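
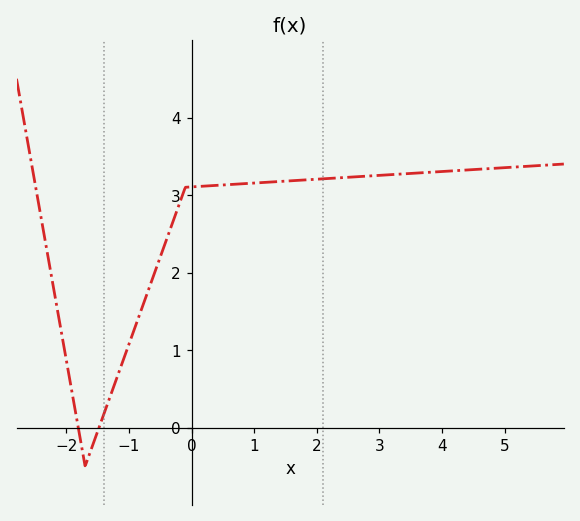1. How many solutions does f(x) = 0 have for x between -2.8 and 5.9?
2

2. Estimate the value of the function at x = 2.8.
3.2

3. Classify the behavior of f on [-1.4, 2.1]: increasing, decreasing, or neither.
increasing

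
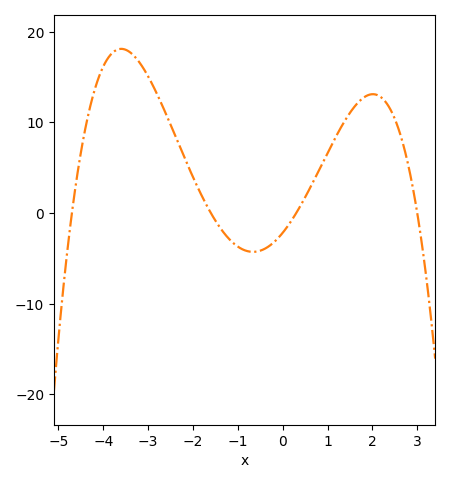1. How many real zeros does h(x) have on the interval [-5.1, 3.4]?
4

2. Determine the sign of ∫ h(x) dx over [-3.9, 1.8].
positive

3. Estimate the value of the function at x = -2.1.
5.09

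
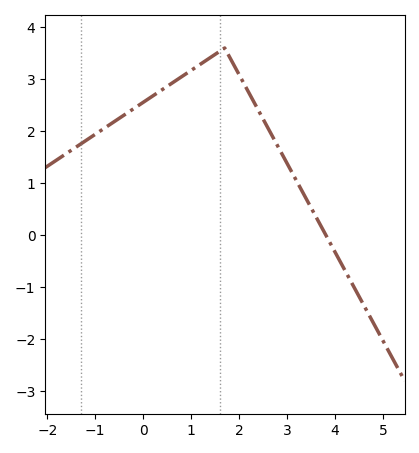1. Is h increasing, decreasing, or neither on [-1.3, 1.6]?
increasing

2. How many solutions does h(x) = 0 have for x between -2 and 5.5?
1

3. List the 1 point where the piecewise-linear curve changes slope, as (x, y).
(1.7, 3.6)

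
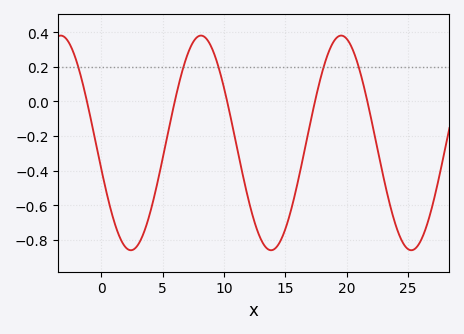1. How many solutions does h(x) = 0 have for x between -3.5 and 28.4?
5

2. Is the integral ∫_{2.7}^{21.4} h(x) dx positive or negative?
negative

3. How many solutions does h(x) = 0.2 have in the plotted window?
5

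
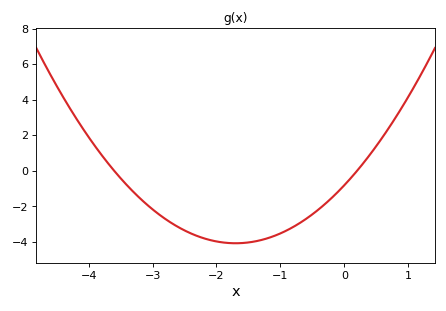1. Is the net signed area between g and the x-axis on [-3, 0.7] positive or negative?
negative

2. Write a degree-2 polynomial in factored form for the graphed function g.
y = 1.13(x + 3.6)(x - 0.2)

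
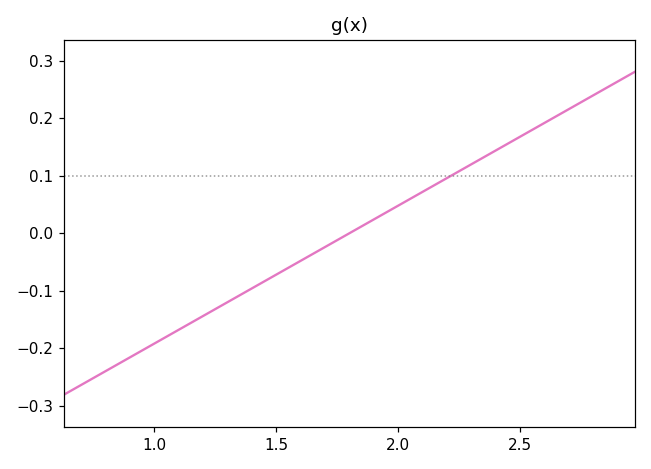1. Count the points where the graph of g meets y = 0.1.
1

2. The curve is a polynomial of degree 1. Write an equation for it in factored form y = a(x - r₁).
y = 0.24(x - 1.8)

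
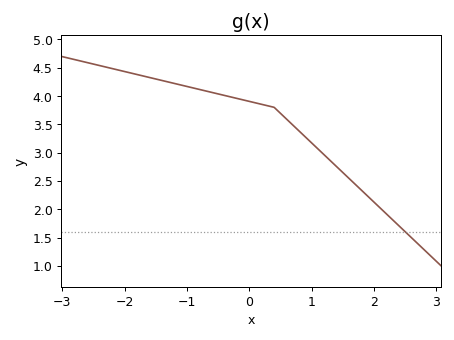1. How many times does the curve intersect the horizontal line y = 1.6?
1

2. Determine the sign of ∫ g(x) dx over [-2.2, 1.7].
positive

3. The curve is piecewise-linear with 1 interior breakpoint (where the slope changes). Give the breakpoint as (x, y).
(0.4, 3.8)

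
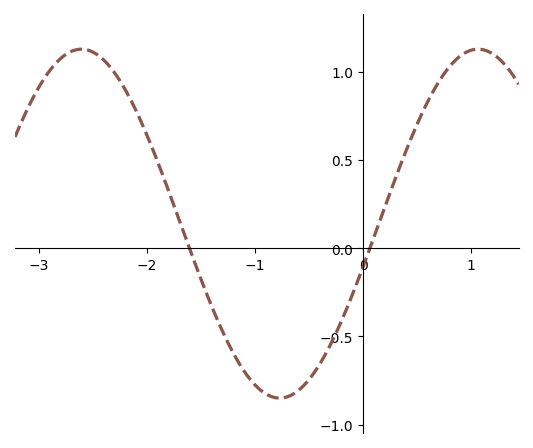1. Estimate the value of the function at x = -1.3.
-0.45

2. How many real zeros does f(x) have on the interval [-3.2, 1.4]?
2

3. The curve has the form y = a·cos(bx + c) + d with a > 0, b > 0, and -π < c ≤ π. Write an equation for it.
y = 0.99cos(1.7x - 1.8) + 0.14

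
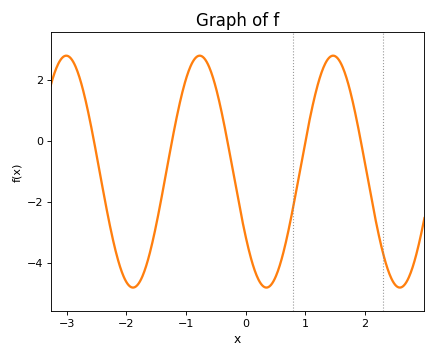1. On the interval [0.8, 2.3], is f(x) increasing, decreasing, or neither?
neither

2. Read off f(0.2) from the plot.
-4.4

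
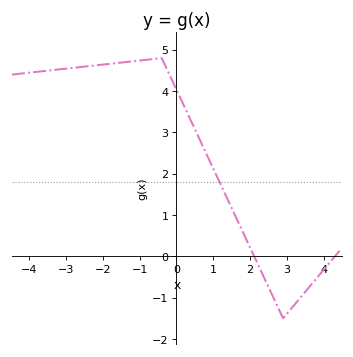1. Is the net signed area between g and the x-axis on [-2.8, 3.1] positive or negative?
positive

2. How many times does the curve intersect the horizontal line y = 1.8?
1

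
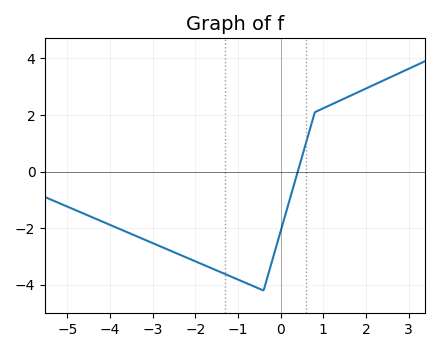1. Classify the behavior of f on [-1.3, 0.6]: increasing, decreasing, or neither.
neither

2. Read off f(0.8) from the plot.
2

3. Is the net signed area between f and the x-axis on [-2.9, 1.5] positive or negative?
negative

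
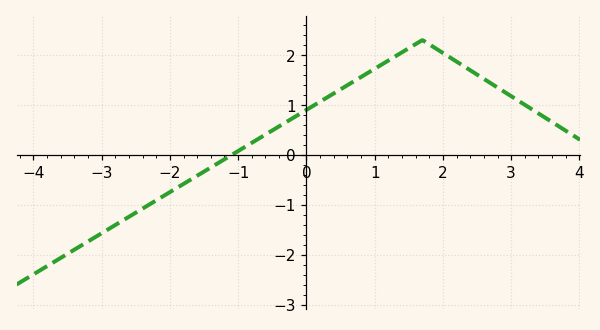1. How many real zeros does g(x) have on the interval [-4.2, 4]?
1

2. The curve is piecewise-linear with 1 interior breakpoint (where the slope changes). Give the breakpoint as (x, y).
(1.7, 2.3)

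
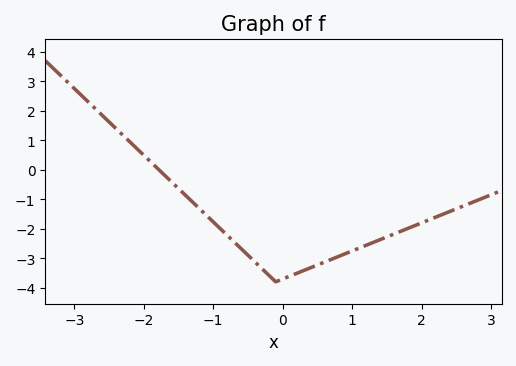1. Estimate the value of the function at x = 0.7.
-3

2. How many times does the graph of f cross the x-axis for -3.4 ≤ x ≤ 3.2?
1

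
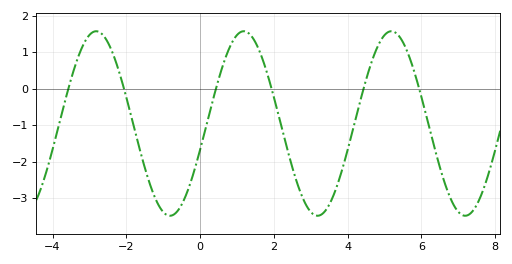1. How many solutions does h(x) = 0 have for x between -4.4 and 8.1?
6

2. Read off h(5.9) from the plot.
0.2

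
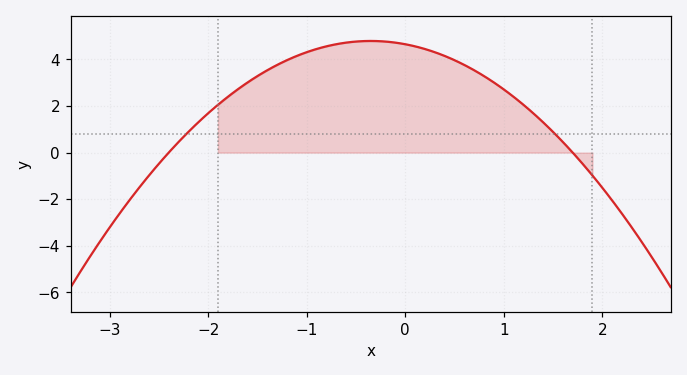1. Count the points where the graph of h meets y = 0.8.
2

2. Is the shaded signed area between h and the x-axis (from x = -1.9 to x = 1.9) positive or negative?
positive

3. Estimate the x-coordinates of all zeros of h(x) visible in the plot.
-2.4, 1.7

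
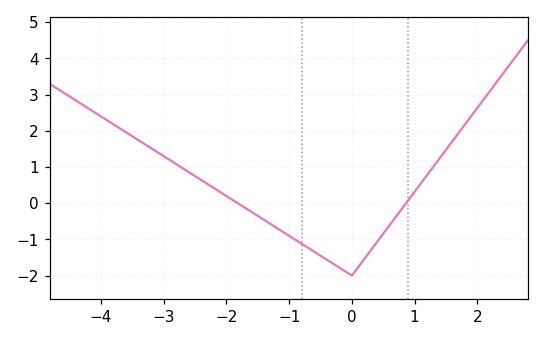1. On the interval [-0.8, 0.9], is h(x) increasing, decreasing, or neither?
neither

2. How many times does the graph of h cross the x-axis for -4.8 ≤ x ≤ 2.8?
2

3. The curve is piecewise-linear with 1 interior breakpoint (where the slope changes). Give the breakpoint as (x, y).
(0, -2)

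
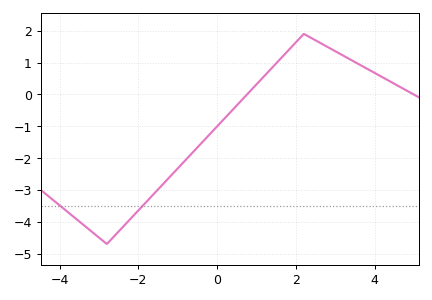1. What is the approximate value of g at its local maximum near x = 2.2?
1.9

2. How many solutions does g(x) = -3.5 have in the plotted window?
2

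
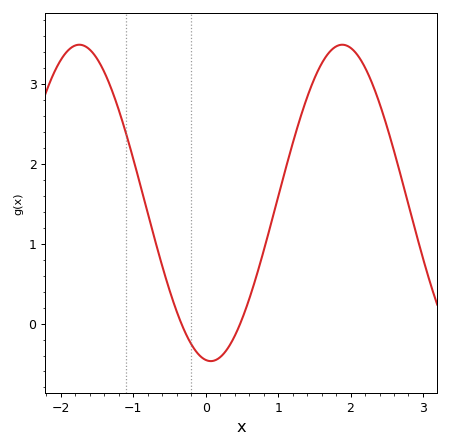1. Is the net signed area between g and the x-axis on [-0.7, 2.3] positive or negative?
positive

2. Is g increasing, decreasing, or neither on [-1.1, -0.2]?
decreasing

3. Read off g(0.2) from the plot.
-0.4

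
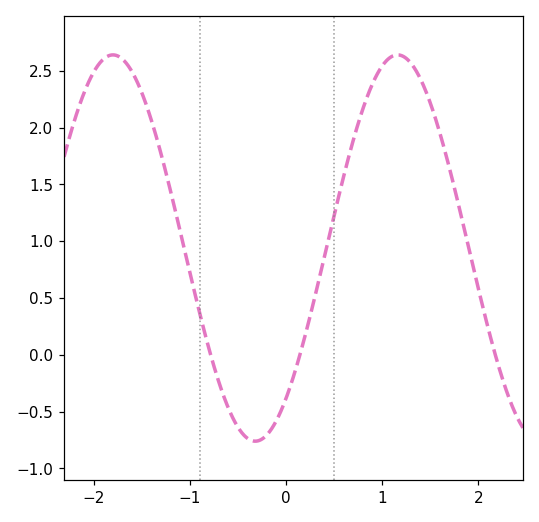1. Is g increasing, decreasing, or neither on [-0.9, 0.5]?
neither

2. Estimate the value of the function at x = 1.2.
2.63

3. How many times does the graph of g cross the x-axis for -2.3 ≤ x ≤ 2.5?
3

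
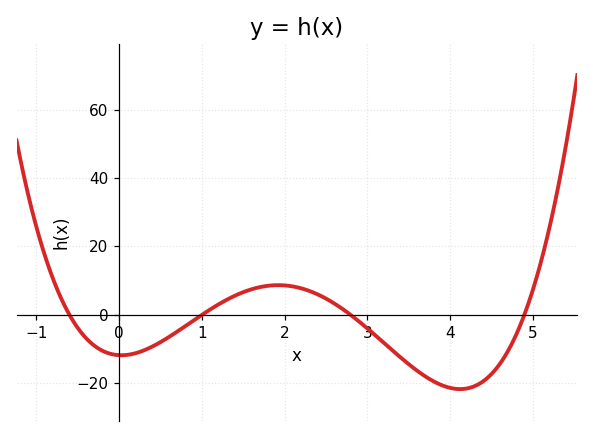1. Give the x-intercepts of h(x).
-0.6, 1, 2.8, 4.9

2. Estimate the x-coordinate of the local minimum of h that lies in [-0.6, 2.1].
0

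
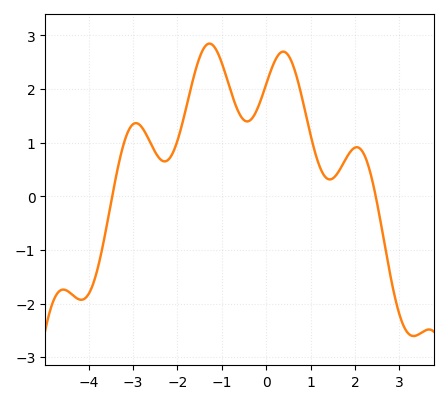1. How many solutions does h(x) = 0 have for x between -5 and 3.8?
2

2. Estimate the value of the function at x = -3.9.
-1.6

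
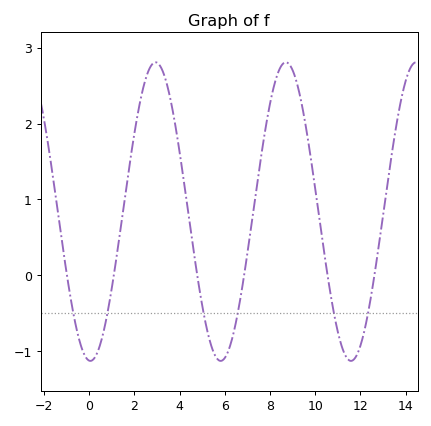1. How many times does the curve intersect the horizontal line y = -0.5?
6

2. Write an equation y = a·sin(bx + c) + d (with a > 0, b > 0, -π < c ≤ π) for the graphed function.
y = 1.97sin(1.09x - 1.63) + 0.84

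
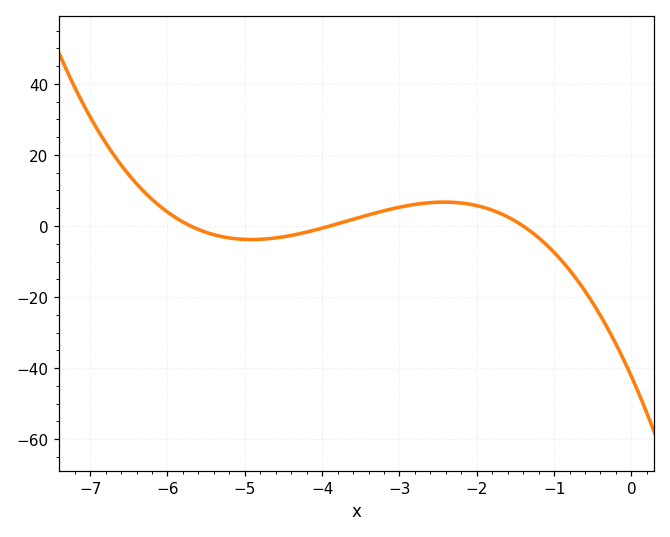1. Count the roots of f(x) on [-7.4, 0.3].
3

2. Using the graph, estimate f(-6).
3.94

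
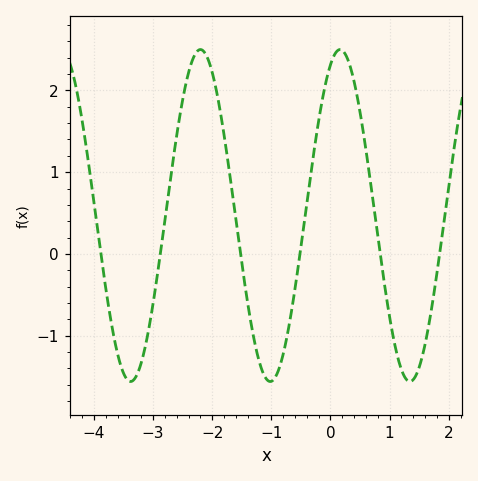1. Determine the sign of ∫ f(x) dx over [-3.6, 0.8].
positive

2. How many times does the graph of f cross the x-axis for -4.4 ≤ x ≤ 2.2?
6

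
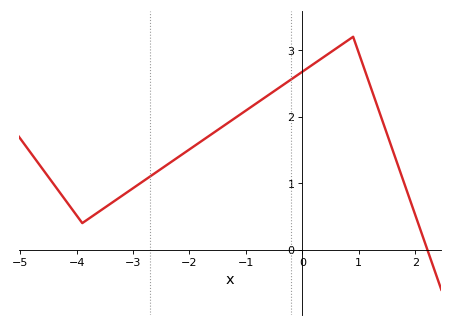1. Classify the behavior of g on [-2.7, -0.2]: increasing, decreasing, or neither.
increasing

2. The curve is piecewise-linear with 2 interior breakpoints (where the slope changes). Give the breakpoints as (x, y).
(-3.9, 0.4); (0.9, 3.2)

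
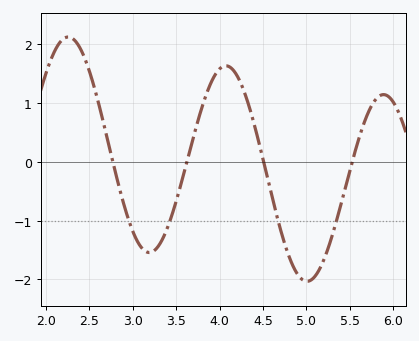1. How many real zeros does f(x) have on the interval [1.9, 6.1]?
4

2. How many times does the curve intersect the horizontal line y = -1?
4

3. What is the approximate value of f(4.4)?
0.634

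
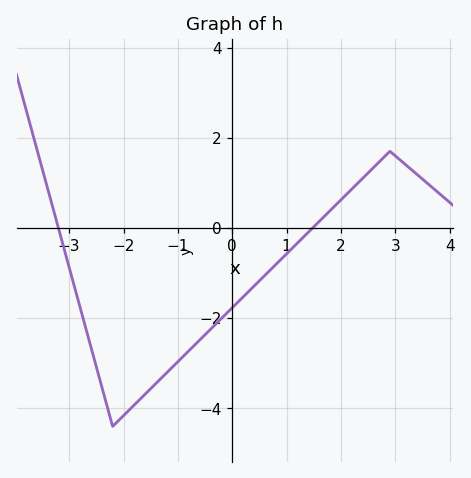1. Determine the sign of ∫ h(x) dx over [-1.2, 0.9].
negative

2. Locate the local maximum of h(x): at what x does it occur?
2.9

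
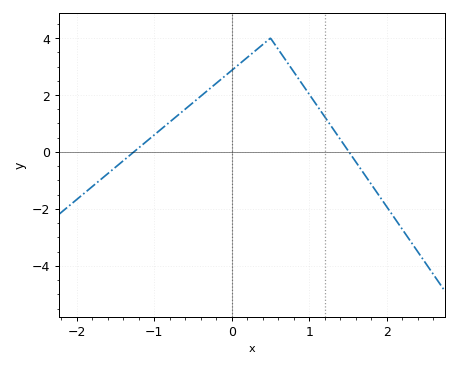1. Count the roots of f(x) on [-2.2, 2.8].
2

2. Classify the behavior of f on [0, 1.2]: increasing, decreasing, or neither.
neither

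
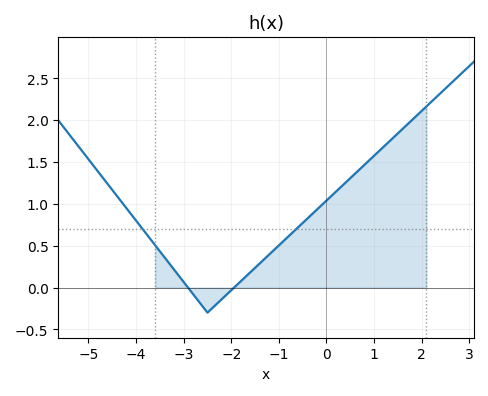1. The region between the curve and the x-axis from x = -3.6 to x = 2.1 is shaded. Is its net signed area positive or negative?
positive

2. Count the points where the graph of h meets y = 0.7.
2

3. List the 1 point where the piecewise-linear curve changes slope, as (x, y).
(-2.5, -0.3)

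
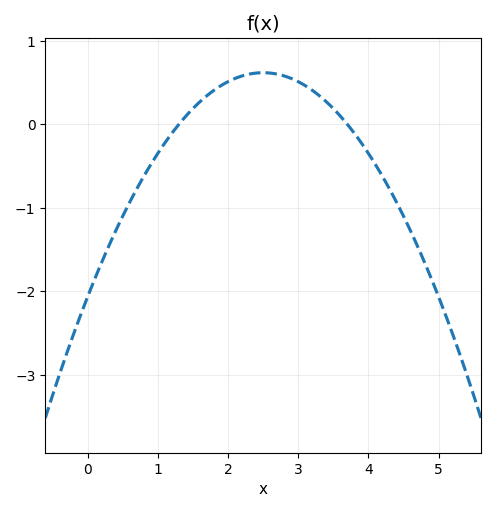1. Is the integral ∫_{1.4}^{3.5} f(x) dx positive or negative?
positive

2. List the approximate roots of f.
1.3, 3.7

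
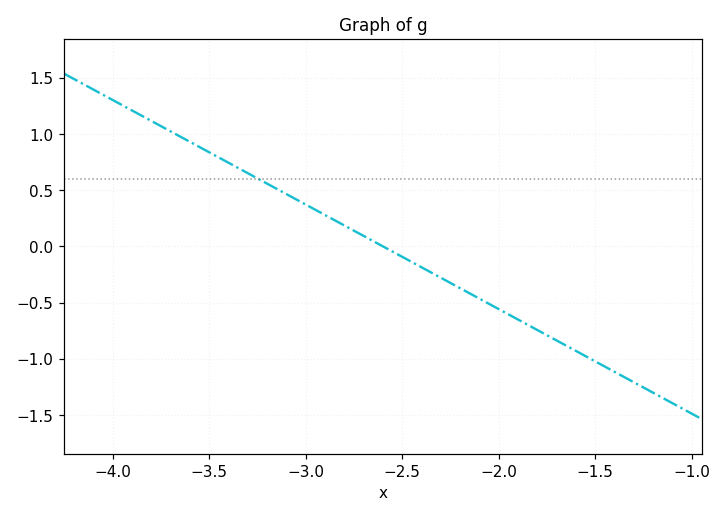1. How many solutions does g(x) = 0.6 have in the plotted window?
1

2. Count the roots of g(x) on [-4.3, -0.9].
1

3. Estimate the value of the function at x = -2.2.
-0.35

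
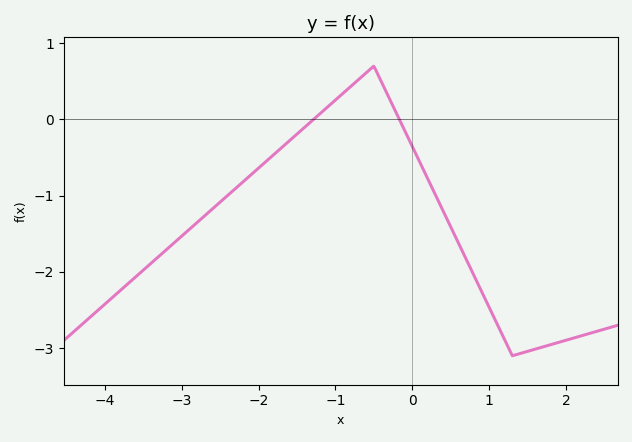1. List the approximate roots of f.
-1.3, -0.2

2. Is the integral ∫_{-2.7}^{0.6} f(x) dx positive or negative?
negative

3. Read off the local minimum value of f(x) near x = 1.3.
-3.1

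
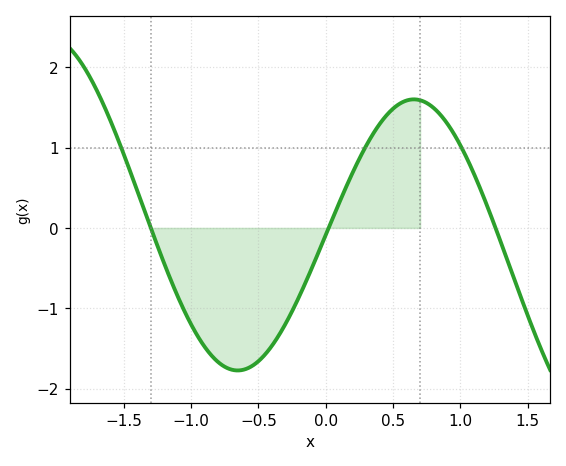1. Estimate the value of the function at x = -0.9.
-1.48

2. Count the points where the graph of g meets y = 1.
3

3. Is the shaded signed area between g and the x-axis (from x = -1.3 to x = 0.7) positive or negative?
negative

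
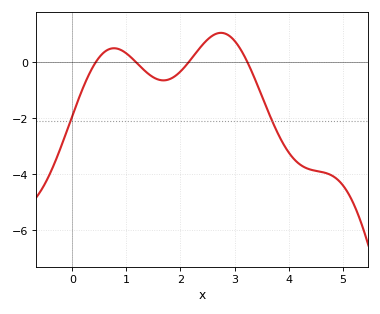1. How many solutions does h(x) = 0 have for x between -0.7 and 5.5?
4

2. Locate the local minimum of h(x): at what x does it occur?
1.7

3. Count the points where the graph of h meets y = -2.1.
2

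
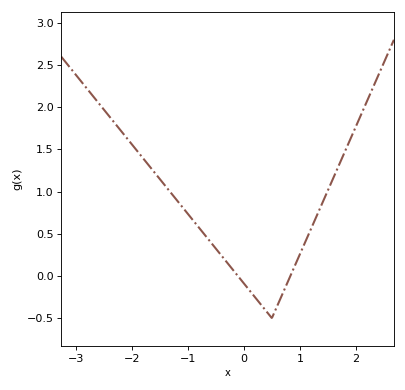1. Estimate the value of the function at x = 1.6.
1.15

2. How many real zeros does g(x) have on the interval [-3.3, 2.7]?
2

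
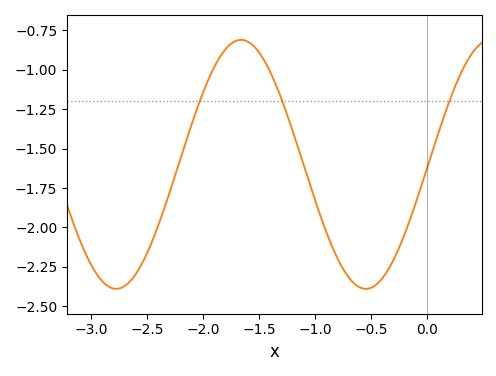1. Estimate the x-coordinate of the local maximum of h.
-1.66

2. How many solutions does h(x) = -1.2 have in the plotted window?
3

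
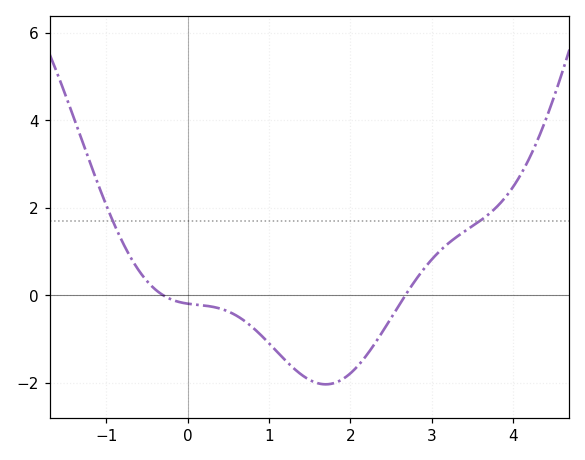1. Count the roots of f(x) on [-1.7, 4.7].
2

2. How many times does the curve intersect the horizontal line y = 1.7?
2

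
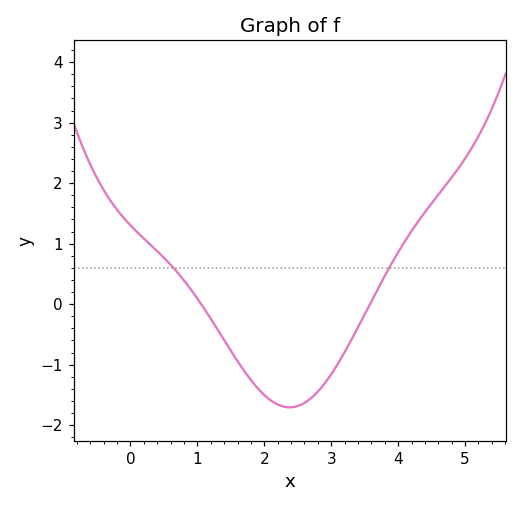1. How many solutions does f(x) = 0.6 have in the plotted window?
2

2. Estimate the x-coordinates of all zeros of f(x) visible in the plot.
1.1, 3.6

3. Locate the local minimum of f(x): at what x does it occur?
2.4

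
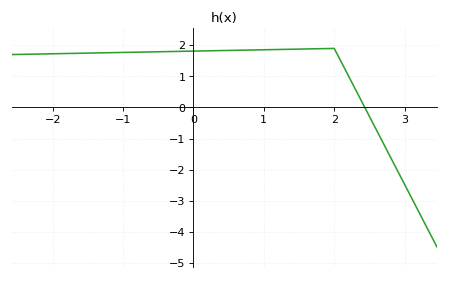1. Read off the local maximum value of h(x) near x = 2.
1.9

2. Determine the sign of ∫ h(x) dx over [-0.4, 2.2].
positive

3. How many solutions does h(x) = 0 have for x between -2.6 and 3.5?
1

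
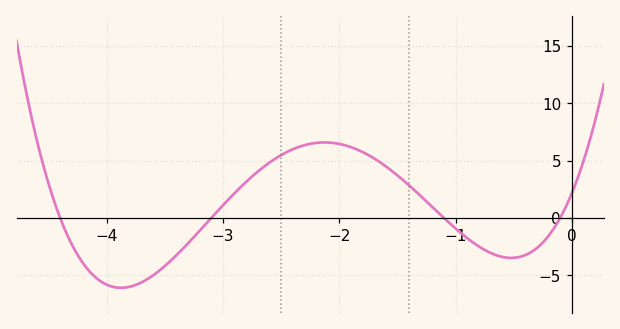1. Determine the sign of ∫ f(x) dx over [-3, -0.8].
positive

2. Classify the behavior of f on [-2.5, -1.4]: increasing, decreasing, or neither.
neither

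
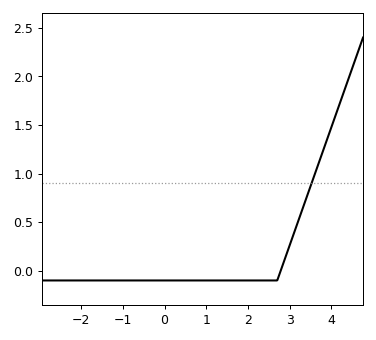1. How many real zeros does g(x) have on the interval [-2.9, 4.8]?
1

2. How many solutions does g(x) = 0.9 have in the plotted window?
1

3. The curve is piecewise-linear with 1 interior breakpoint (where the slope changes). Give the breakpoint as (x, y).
(2.7, -0.1)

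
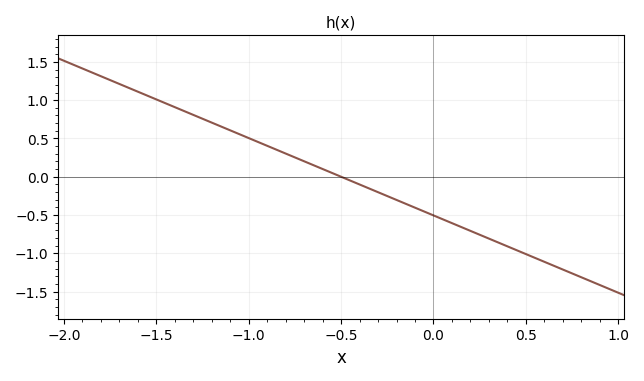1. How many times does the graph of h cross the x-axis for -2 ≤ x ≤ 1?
1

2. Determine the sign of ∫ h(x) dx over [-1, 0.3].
negative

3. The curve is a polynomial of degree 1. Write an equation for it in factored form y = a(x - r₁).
y = -1.01(x + 0.5)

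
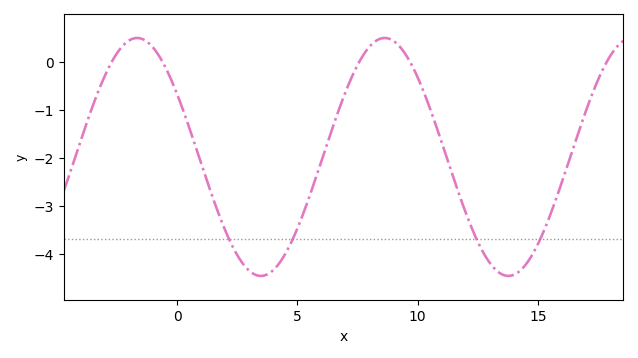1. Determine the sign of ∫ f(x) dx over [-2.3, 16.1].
negative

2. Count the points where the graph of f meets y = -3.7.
4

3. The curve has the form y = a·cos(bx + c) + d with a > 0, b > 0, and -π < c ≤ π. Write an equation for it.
y = 2.48cos(0.61x + 1.02) - 1.98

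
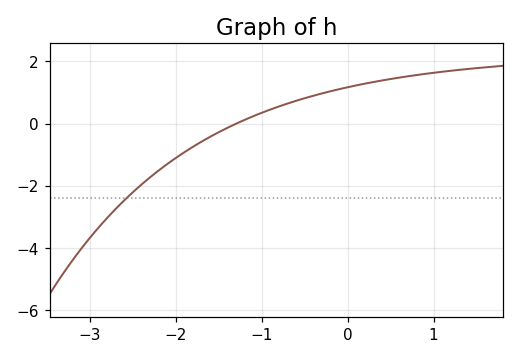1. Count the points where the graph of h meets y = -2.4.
1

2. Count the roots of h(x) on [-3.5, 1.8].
1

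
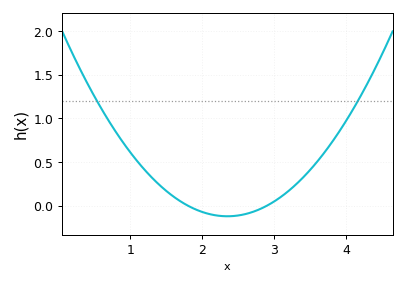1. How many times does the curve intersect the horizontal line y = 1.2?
2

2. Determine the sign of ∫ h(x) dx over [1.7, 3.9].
positive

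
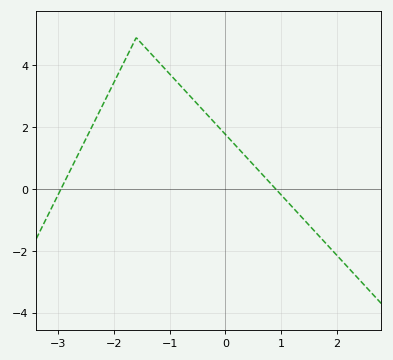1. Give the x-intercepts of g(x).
-2.95, 0.907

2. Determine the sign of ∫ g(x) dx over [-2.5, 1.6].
positive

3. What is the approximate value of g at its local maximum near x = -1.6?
4.9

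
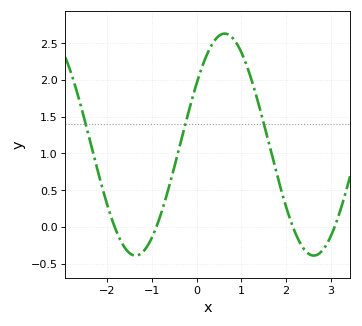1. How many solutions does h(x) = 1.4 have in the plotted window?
3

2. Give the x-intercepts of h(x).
-1.83, -0.896, 2.15, 3.08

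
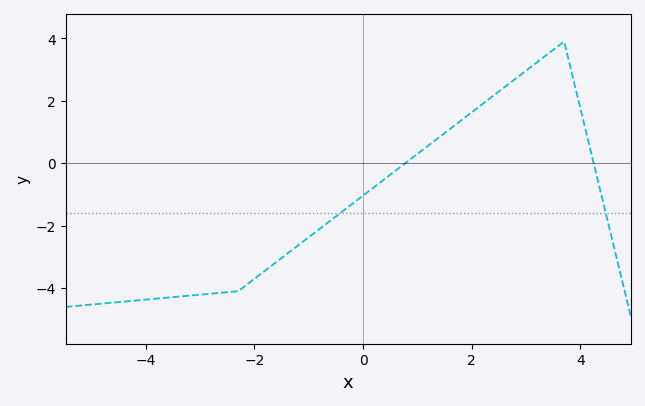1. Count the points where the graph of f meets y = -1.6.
2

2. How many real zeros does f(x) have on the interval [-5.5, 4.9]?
2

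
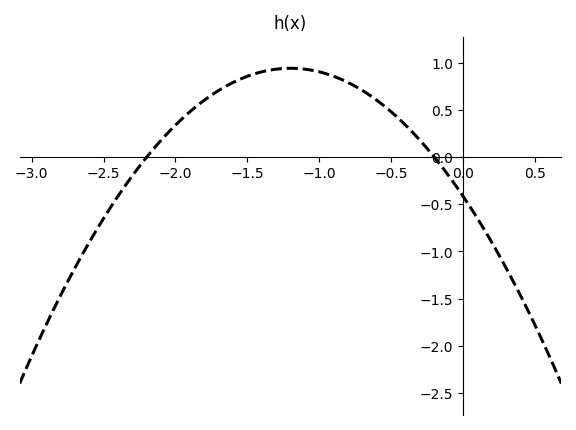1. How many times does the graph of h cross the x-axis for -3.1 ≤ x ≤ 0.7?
2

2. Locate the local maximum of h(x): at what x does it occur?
-1.2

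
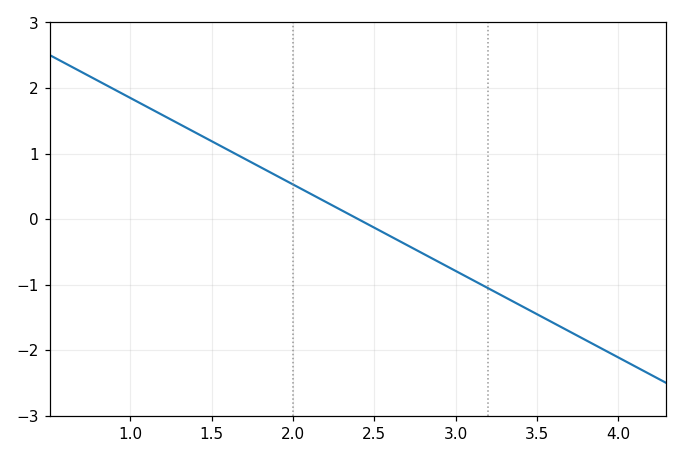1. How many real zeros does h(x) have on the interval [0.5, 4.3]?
1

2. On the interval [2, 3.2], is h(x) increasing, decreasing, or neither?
decreasing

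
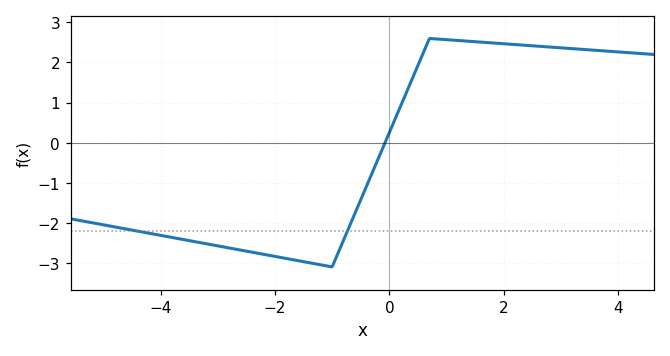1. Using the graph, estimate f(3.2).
2.3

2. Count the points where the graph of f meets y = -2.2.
2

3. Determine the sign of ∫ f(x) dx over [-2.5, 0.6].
negative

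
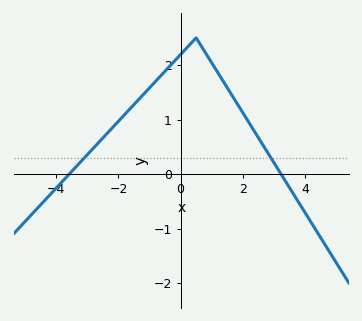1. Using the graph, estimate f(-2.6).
0.6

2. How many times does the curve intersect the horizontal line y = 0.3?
2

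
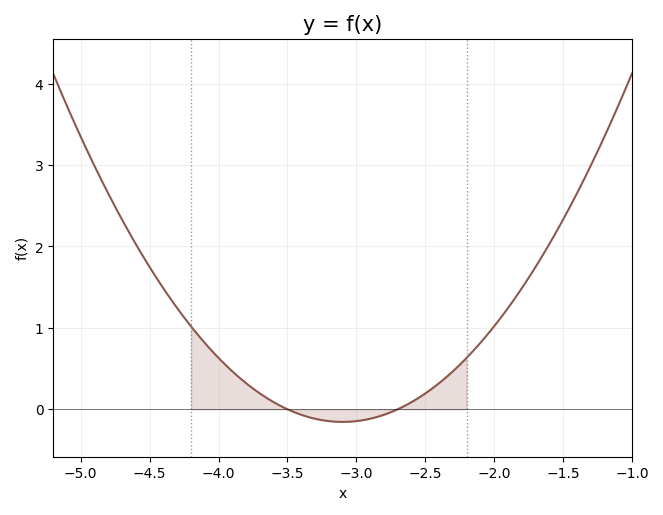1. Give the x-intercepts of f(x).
-3.5, -2.7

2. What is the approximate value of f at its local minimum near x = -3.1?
-0.155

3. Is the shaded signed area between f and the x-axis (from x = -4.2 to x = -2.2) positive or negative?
positive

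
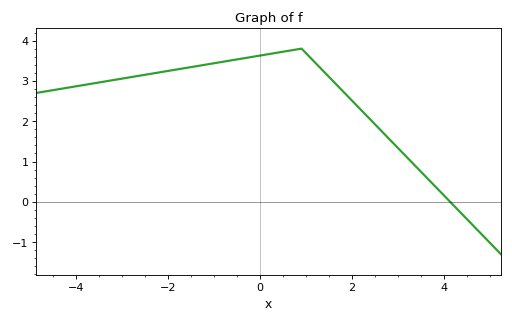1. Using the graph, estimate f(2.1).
2.4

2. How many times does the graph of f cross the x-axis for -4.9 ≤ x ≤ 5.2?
1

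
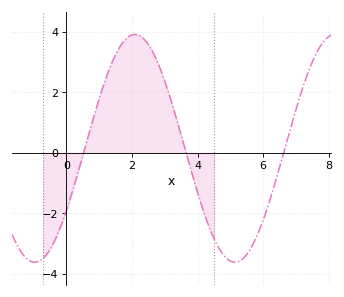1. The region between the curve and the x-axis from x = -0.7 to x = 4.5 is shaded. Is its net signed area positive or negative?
positive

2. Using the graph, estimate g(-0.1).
-2.22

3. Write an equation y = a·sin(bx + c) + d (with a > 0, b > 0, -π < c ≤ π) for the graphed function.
y = 3.76sin(1.03x - 0.58) + 0.15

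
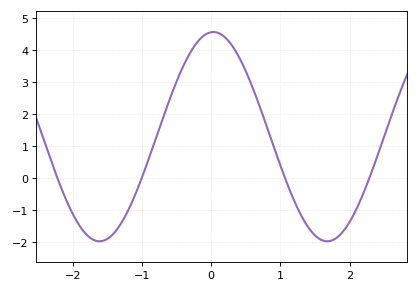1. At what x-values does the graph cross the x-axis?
-2.22, -1.01, 1.07, 2.28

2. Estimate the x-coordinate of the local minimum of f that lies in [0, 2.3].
1.68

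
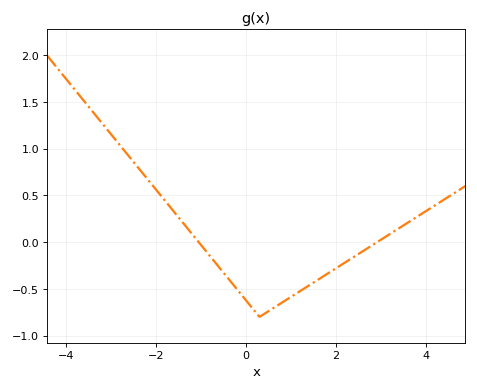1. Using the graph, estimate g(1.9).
-0.3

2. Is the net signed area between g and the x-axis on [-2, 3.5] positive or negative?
negative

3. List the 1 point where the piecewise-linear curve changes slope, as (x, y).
(0.3, -0.8)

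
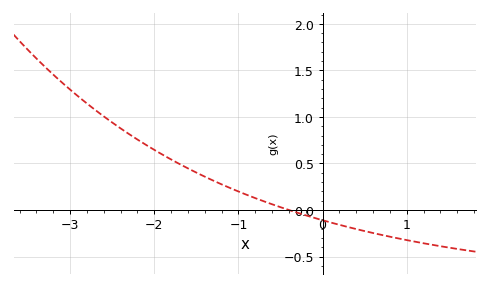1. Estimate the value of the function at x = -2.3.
0.8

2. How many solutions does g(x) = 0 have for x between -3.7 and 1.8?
1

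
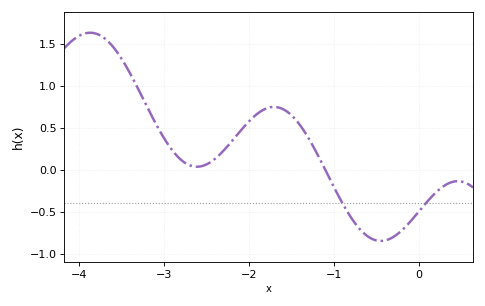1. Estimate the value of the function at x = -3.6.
1.47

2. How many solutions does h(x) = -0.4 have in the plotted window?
2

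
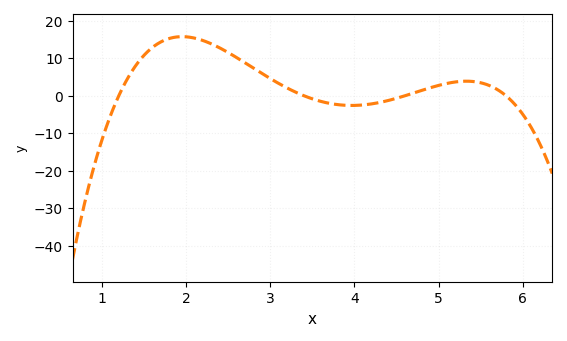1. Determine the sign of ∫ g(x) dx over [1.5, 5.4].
positive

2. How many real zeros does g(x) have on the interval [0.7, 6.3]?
4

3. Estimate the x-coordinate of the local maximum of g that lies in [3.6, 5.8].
5.3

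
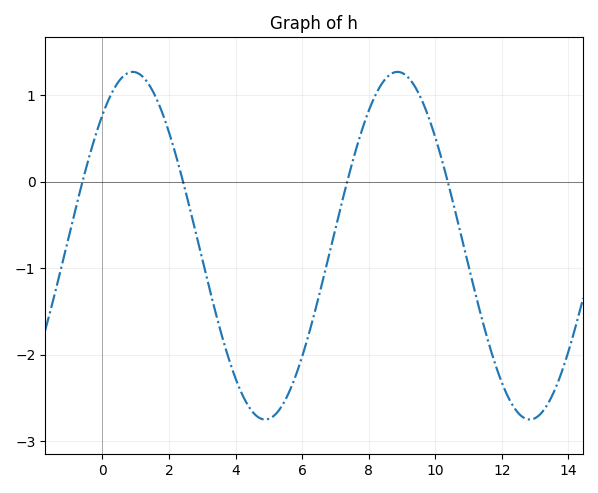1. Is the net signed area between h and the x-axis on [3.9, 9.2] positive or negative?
negative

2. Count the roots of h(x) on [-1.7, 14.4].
4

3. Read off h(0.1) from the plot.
0.9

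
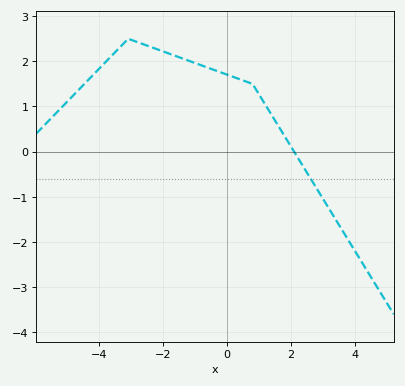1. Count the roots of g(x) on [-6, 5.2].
1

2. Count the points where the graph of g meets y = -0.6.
1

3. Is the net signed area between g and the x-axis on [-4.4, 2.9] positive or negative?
positive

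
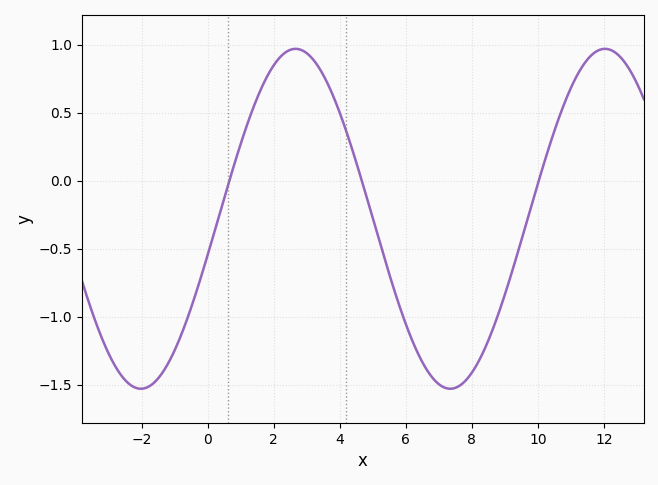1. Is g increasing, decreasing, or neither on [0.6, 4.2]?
neither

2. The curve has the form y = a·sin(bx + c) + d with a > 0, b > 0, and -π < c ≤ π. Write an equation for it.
y = 1.25sin(0.67x - 0.21) - 0.28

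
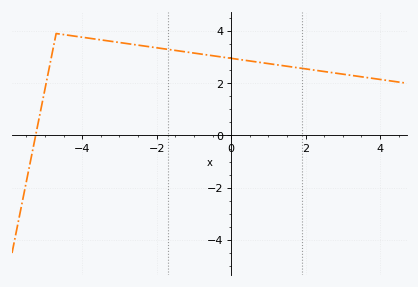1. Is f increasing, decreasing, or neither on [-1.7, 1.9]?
decreasing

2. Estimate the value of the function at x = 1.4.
2.6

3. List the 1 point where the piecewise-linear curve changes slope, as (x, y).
(-4.7, 3.9)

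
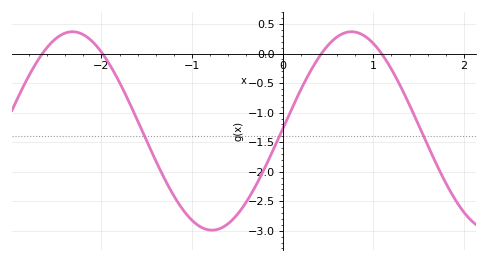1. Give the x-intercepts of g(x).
-2.65, -1.99, 0.428, 1.09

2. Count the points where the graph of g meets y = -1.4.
3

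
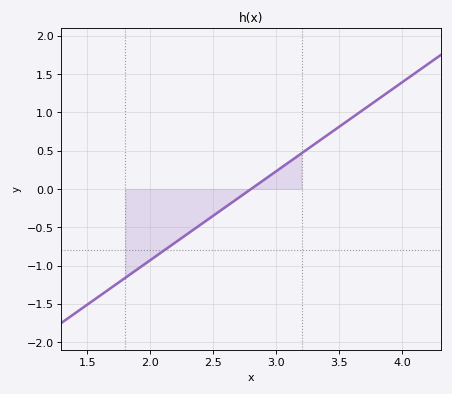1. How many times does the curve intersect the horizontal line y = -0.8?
1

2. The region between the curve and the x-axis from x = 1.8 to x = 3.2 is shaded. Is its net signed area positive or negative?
negative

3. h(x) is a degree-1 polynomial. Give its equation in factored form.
y = 1.16(x - 2.8)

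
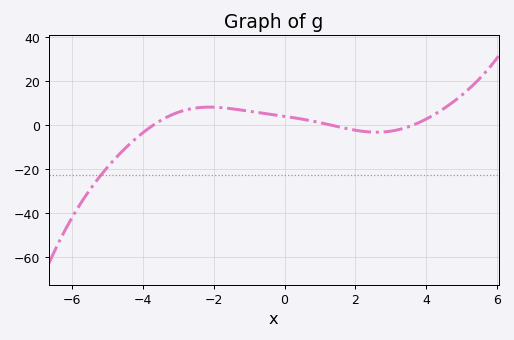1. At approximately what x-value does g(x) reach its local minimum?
2.6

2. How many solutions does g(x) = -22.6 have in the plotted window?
1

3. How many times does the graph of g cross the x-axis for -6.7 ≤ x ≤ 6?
3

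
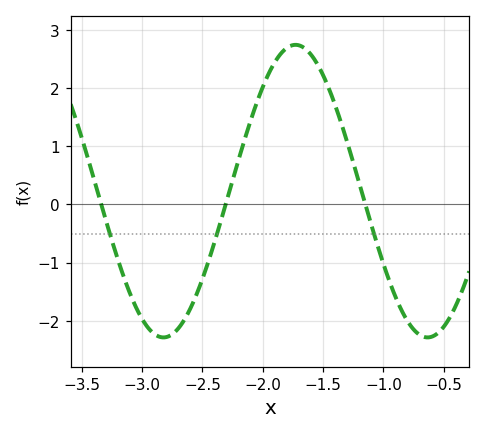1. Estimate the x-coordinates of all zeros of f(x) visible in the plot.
-3.34, -2.31, -1.15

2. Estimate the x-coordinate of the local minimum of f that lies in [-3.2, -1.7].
-2.82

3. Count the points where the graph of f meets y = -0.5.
3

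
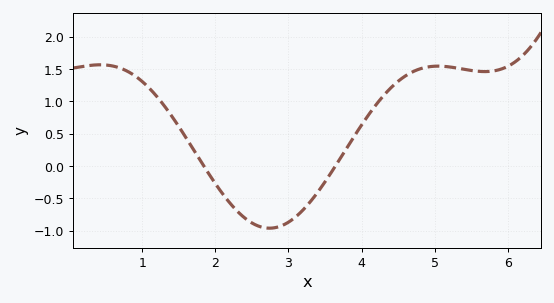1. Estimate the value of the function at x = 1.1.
1.2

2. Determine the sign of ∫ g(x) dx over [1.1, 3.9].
negative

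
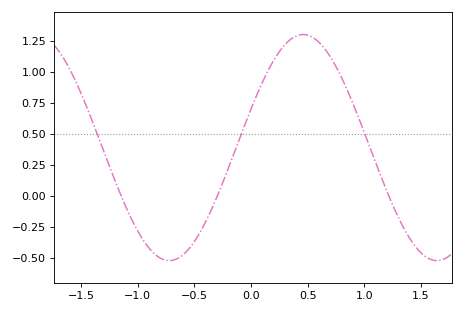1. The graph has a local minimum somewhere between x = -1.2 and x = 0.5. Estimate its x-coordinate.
-0.7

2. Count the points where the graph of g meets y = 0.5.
3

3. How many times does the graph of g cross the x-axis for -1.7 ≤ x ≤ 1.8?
3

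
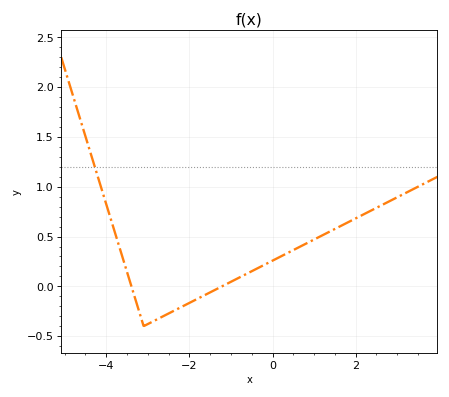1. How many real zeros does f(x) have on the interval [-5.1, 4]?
2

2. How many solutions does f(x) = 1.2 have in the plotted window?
1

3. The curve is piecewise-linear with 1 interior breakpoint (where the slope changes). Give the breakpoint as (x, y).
(-3.1, -0.4)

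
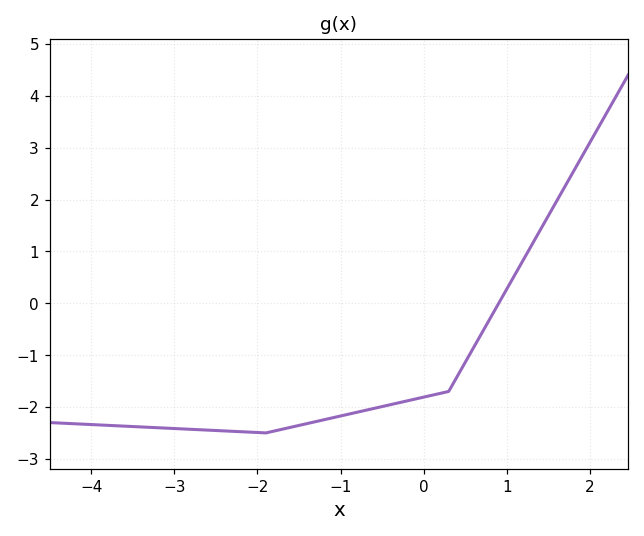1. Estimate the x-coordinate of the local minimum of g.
-1.9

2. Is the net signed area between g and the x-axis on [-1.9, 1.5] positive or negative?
negative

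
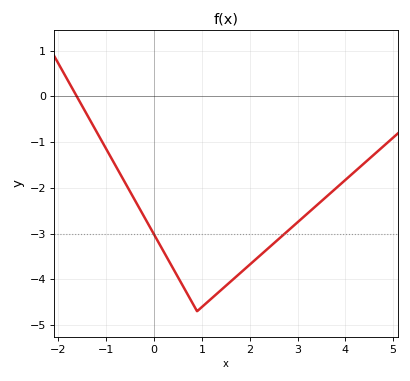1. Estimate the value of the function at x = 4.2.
-1.64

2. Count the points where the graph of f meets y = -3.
2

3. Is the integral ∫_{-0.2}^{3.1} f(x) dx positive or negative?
negative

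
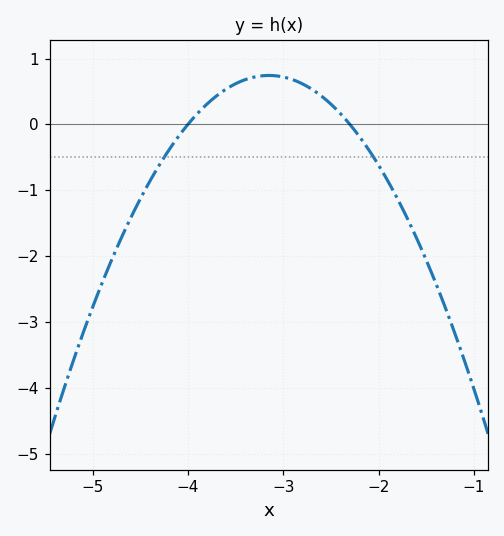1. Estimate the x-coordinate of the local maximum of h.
-3.1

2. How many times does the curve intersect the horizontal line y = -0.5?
2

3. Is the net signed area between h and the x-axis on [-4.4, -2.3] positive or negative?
positive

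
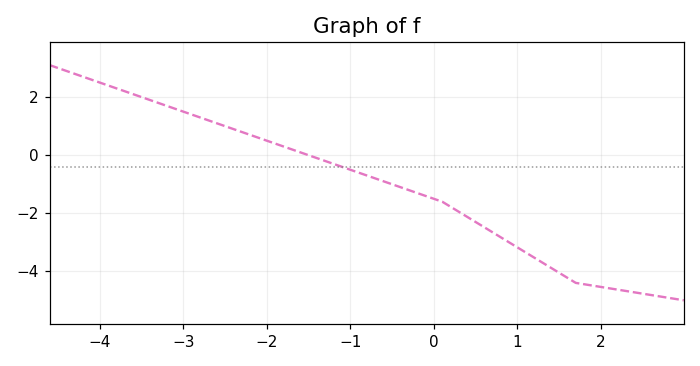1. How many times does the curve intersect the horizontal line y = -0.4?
1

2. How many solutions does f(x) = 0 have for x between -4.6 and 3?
1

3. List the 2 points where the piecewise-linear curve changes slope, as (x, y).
(0.1, -1.6); (1.7, -4.4)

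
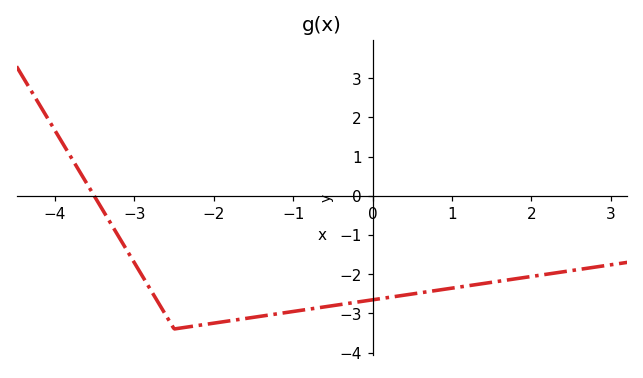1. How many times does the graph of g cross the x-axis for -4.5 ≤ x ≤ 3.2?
1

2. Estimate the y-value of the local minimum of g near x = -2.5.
-3.4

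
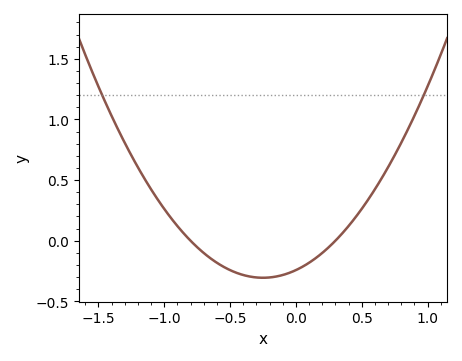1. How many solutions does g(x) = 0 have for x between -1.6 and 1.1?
2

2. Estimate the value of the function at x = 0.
-0.242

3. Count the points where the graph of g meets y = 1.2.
2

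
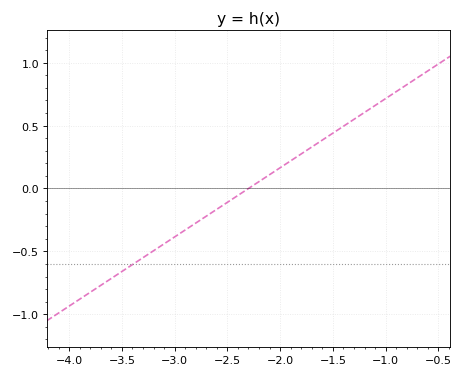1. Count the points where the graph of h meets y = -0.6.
1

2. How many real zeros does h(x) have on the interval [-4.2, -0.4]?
1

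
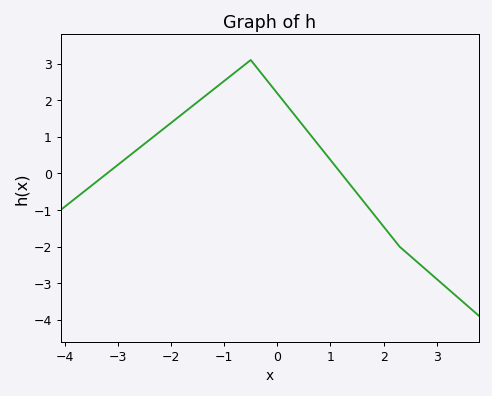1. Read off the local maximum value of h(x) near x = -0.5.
3.1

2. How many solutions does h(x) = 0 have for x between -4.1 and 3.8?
2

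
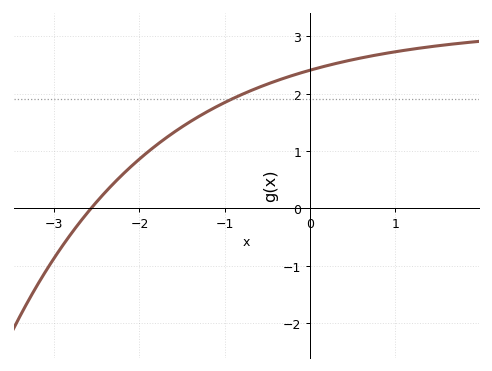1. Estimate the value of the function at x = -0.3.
2.3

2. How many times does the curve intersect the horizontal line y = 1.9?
1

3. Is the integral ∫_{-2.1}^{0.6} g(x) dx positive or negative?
positive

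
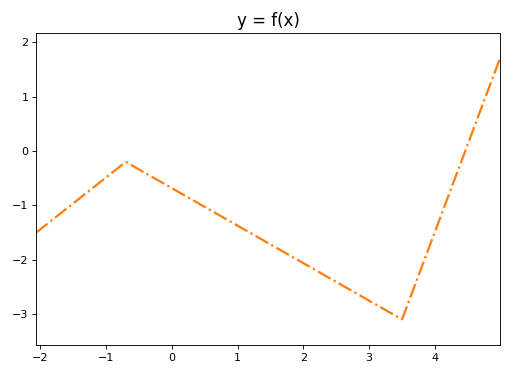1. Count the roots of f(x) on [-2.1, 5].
1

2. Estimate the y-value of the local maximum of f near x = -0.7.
-0.2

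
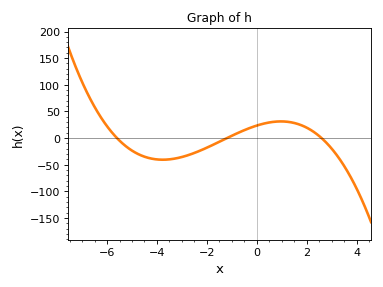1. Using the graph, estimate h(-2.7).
-30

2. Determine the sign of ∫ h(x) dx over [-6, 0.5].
negative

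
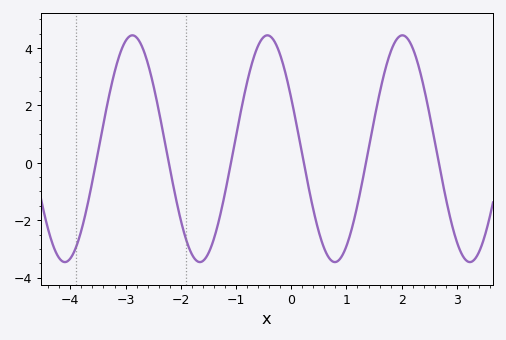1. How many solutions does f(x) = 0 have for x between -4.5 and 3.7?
6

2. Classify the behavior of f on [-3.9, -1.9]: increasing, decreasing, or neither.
neither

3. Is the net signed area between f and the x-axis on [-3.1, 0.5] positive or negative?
positive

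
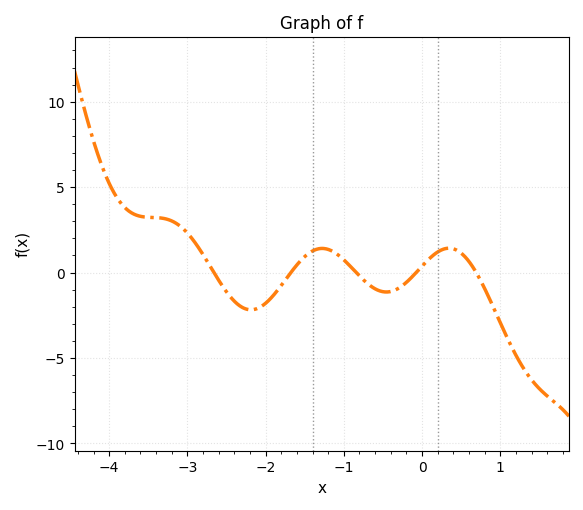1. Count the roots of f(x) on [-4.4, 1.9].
5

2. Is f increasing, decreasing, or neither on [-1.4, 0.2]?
neither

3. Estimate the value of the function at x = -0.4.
-1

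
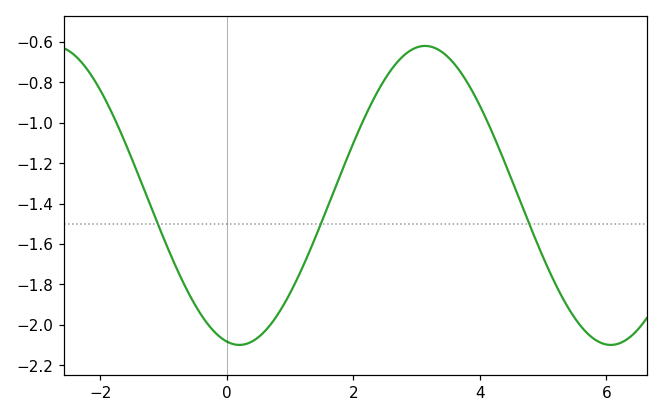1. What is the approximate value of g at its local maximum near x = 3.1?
-0.62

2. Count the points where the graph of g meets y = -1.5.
3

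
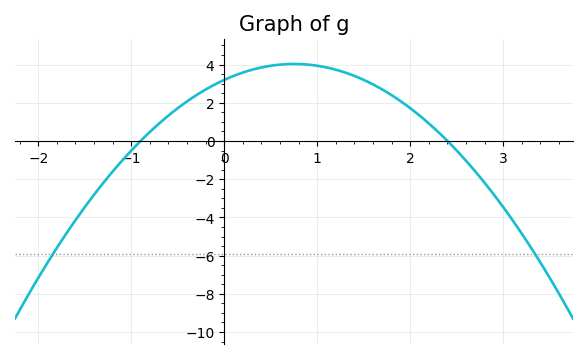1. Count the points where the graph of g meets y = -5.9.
2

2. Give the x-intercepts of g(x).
-0.9, 2.4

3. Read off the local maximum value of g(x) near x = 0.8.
4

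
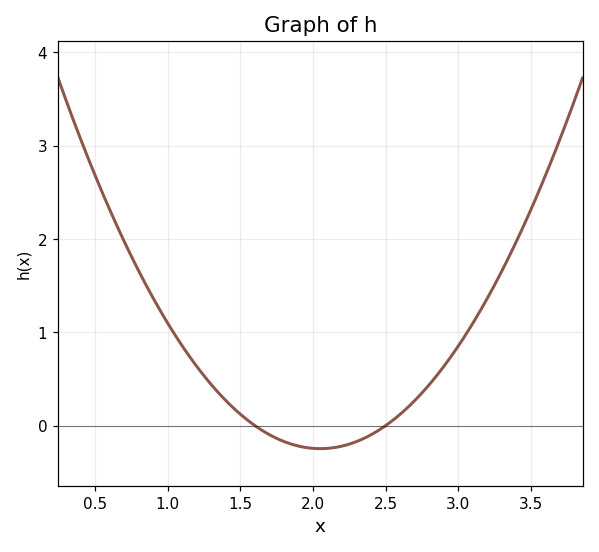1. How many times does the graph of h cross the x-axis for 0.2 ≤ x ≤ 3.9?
2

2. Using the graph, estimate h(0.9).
1.4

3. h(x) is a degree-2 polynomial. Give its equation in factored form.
y = 1.22(x - 1.6)(x - 2.5)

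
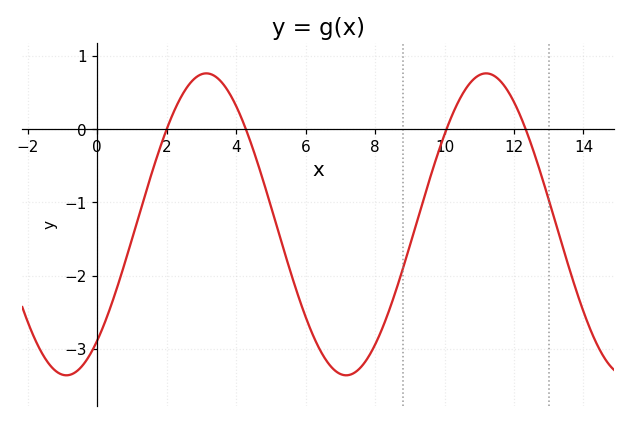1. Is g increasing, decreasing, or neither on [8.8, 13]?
neither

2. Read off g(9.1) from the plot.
-1.43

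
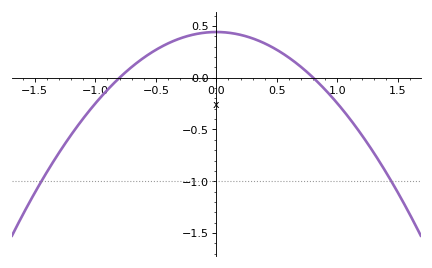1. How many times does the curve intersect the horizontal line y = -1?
2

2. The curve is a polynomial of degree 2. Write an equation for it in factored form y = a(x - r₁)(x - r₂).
y = -0.69(x + 0.8)(x - 0.8)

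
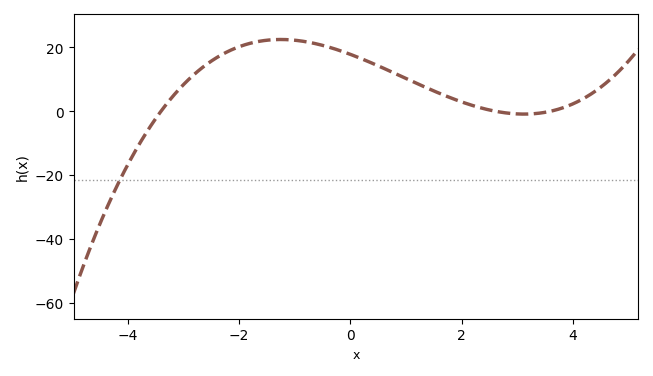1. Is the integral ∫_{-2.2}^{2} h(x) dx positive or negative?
positive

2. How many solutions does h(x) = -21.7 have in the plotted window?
1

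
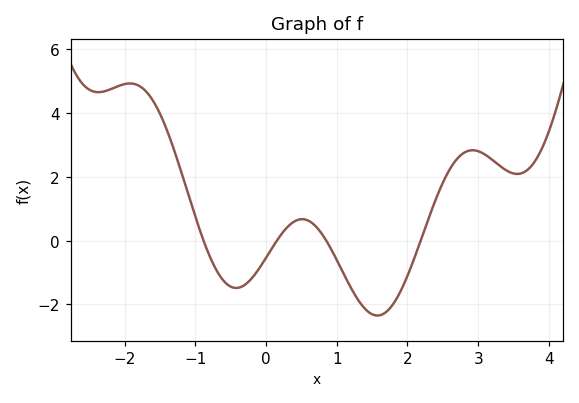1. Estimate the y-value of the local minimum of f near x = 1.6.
-2.4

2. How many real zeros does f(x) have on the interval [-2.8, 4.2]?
4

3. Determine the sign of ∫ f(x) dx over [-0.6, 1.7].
negative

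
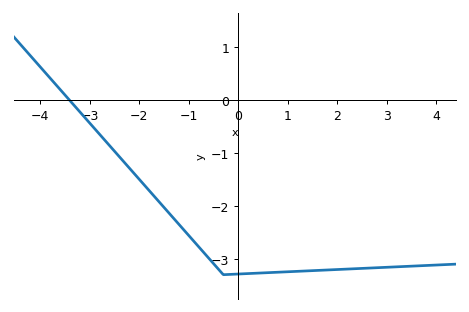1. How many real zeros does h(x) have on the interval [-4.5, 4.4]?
1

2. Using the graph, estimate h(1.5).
-3.22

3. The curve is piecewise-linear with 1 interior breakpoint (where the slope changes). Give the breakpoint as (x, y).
(-0.3, -3.3)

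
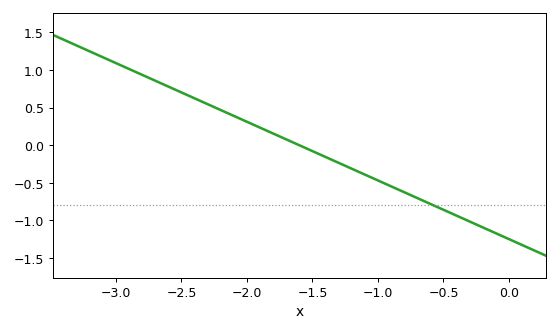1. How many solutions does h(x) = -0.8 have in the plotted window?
1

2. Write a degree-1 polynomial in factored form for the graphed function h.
y = -0.78(x + 1.6)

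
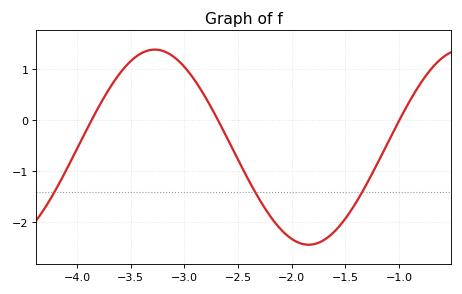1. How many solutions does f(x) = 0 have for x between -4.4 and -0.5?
3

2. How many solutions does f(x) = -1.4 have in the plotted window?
3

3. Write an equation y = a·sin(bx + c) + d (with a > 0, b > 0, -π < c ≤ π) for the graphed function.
y = 1.91sin(2.2x + 2.5) - 0.53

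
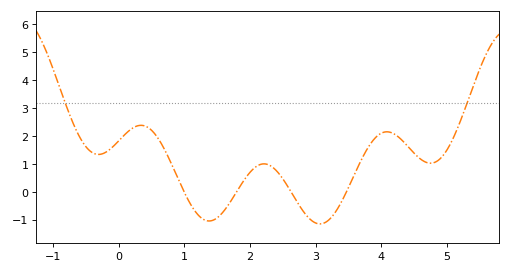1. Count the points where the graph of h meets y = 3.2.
2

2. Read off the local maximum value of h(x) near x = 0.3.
2.38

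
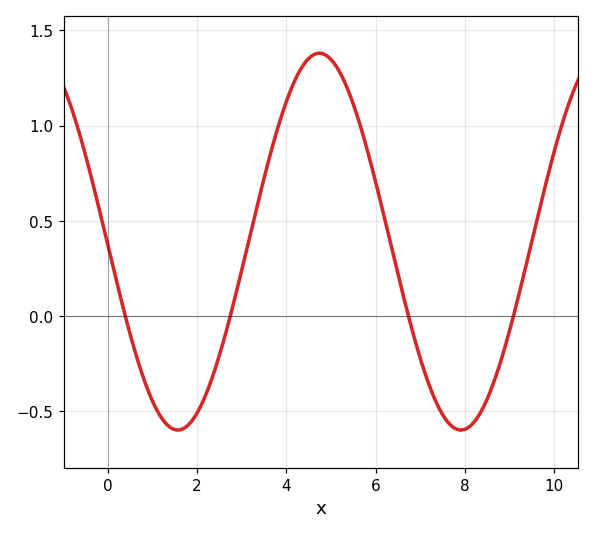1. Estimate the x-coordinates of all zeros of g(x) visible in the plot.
0.388, 2.74, 6.73, 9.09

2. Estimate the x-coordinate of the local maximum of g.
4.74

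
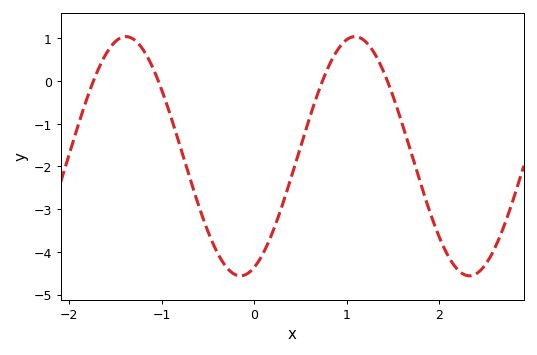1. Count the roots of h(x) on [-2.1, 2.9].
4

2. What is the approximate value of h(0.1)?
-4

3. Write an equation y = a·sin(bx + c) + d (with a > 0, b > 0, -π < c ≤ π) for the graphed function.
y = 2.8sin(2.5x - 1.2) - 1.76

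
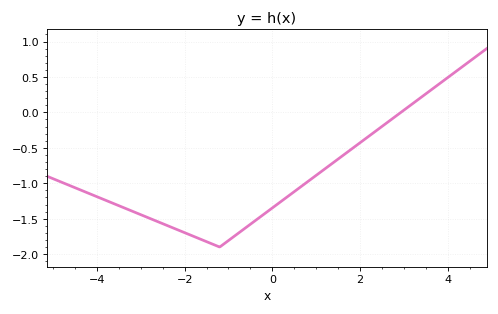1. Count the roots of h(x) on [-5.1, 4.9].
1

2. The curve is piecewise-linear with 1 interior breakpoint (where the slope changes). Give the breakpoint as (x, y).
(-1.2, -1.9)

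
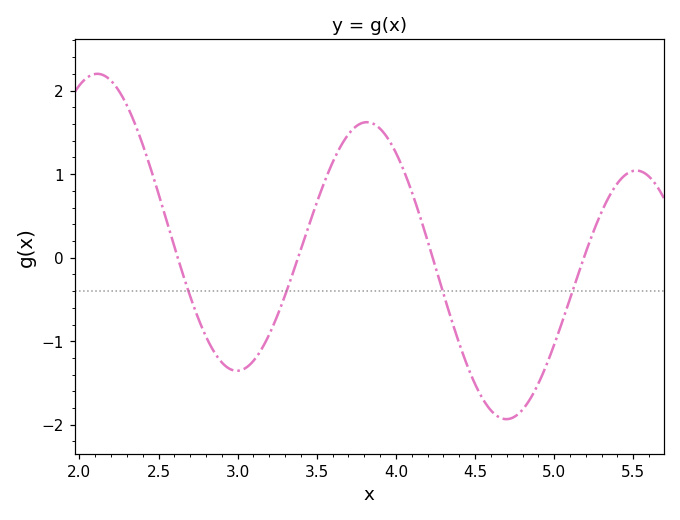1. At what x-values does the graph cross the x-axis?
2.6, 3.4, 4.25, 5.2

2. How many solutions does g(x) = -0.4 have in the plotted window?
4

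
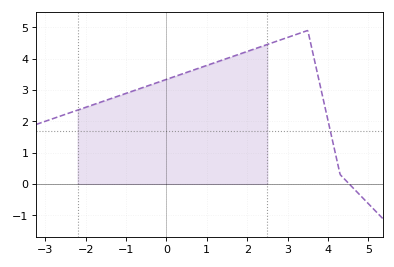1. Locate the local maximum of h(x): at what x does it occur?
3.6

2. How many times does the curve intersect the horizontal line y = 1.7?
1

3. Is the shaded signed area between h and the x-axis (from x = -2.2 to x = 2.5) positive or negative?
positive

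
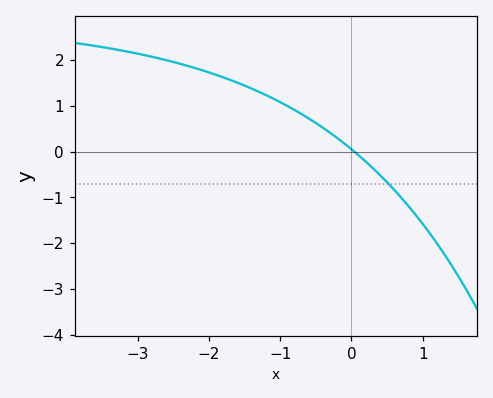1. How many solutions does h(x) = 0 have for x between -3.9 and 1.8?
1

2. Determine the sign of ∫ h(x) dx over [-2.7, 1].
positive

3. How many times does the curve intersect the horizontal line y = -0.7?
1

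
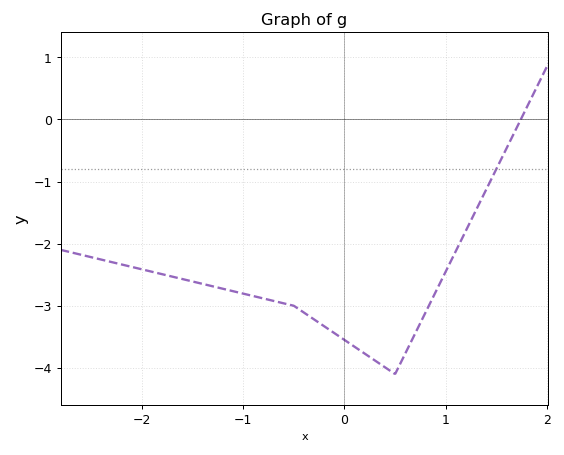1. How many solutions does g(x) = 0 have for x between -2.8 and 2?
1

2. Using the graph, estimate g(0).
-3.55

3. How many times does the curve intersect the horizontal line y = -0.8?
1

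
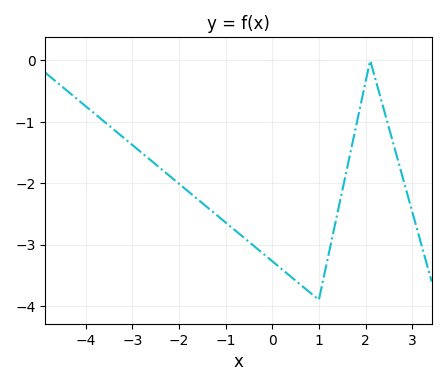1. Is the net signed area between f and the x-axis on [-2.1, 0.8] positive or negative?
negative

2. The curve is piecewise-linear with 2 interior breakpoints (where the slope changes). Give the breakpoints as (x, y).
(1, -3.9); (2.1, 0)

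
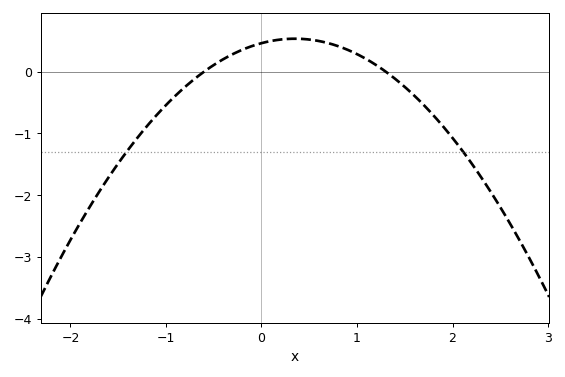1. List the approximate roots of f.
-0.6, 1.3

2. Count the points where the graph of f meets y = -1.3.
2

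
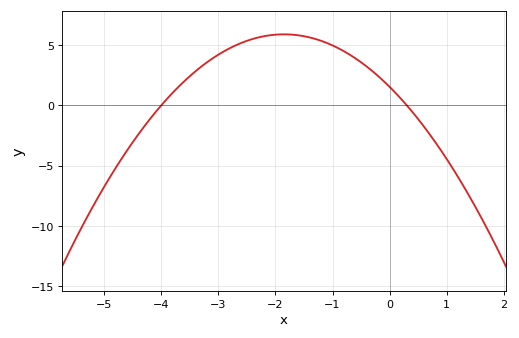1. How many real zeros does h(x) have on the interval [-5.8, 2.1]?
2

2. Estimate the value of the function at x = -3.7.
1.5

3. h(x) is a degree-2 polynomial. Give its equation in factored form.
y = -1.27(x + 4)(x - 0.3)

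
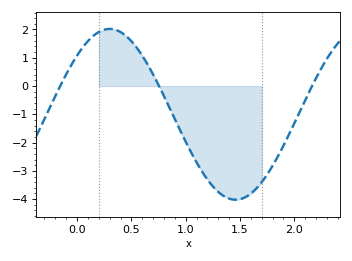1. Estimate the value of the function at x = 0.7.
0.409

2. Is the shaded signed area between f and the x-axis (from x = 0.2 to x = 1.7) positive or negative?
negative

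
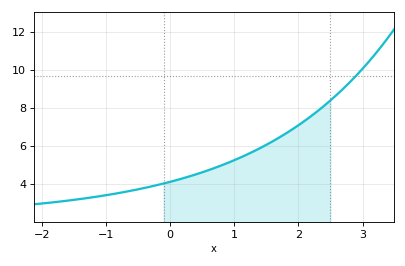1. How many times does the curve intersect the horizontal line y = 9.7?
1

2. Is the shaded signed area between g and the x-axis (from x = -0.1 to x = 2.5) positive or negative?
positive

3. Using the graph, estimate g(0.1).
4.21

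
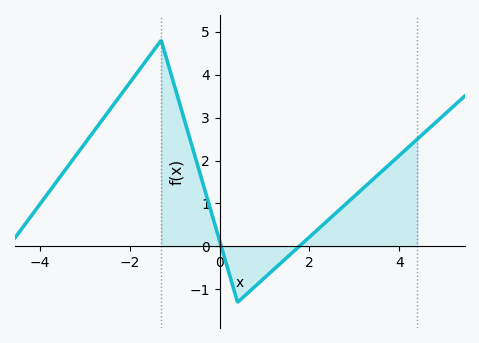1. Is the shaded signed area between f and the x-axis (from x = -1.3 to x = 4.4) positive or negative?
positive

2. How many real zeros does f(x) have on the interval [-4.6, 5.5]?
2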